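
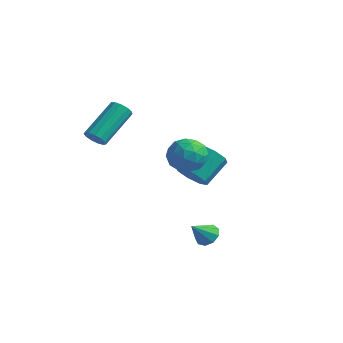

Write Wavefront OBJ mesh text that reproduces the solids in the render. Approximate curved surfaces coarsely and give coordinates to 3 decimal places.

v 1.413 0.09 -0.142
v 2.242 0.048 -0.152
v 2.316 1.247 0.811
v 1.487 1.29 0.822
v 2.012 0.427 -0.607
v 2.086 1.627 0.356
v 1.431 0.609 -0.789
v 1.505 1.809 0.174
v 0.84 0.487 -0.592
v 0.914 1.687 0.371
v 0.584 0.133 -0.131
v 0.658 1.332 0.832
v 0.814 -0.247 0.324
v 0.888 0.953 1.287
v 1.395 -0.429 0.506
v 1.469 0.771 1.469
v 1.986 -0.307 0.309
v 2.06 0.893 1.272
v -0.571 -3.646 2.729
v -0.073 -3.775 2.925
v -0.132 -2.142 4.147
v -0.629 -2.014 3.951
v -0.026 -3.59 2.68
v -0.084 -1.958 3.902
v -0.151 -3.423 2.452
v -0.21 -1.791 3.673
v -0.41 -3.327 2.311
v -0.469 -1.695 3.533
v -0.72 -3.332 2.303
v -0.779 -1.7 3.525
v -0.982 -3.437 2.43
v -1.041 -1.805 3.652
v -1.114 -3.608 2.652
v -1.173 -1.976 3.874
v -1.073 -3.792 2.899
v -1.132 -2.159 4.121
v -0.873 -3.929 3.092
v -0.932 -2.296 4.314
v -0.577 -3.976 3.169
v -0.635 -2.343 4.391
v -0.278 -3.919 3.107
v -0.337 -2.286 4.329
v 2.128 -0.743 1.291
v 2.792 -0.473 1.892
v 2.088 -2.107 1.948
v 2.752 -1.837 2.549
v 1.895 -1.466 2.601
v 1.919 -0.623 2.195
v 2.961 -1.957 1.645
v 2.985 -1.114 1.239
v 3.307 -1.223 2.111
v 2.648 -0.919 2.702
v 2.232 -1.661 1.138
v 1.573 -1.357 1.729
v 2.463 -0.488 1.534
v 2.417 -2.092 2.306
v 1.913 -1.874 2.337
v 2.303 -1.715 2.69
v 1.95 -0.577 1.712
v 2.34 -0.418 2.065
v 1.813 -1.001 2.482
v 2.54 -2.162 1.775
v 2.93 -2.003 2.128
v 2.577 -0.865 1.15
v 2.967 -0.706 1.503
v 3.067 -1.579 1.358
v 3.156 -0.77 2.016
v 3.133 -1.572 2.402
v 3.256 -1.643 1.871
v 3.27 -1.147 1.632
v 2.769 -0.592 2.363
v 2.746 -1.393 2.749
v 2.241 -1.175 2.78
v 2.256 -0.68 2.541
v 3.071 -1.033 2.492
v 2.134 -1.187 1.091
v 2.111 -1.988 1.477
v 2.624 -1.9 1.299
v 2.639 -1.405 1.06
v 1.747 -1.008 1.438
v 1.724 -1.81 1.824
v 1.61 -1.433 2.208
v 1.624 -0.937 1.969
v 1.809 -1.547 1.348
v 3.843 -1.582 -2.184
v 4.384 -1.8 -2.326
v 3.717 -2.418 -1.376
v 4.419 -1.518 -2.029
v 4.185 -1.267 -1.805
v 3.79 -1.162 -1.758
v 3.421 -1.254 -1.911
v 3.249 -1.5 -2.191
v 3.354 -1.783 -2.469
v 3.689 -1.973 -2.613
v 4.095 -1.979 -2.556
f 2 1 5
f 2 5 3
f 3 5 6
f 3 6 4
f 5 1 7
f 5 7 6
f 6 7 8
f 6 8 4
f 7 1 9
f 7 9 8
f 8 9 10
f 8 10 4
f 9 1 11
f 9 11 10
f 10 11 12
f 10 12 4
f 11 1 13
f 11 13 12
f 12 13 14
f 12 14 4
f 13 1 15
f 13 15 14
f 14 15 16
f 14 16 4
f 15 1 17
f 15 17 16
f 16 17 18
f 16 18 4
f 17 1 2
f 17 2 18
f 18 2 3
f 18 3 4
f 20 19 23
f 20 23 21
f 21 23 24
f 21 24 22
f 23 19 25
f 23 25 24
f 24 25 26
f 24 26 22
f 25 19 27
f 25 27 26
f 26 27 28
f 26 28 22
f 27 19 29
f 27 29 28
f 28 29 30
f 28 30 22
f 29 19 31
f 29 31 30
f 30 31 32
f 30 32 22
f 31 19 33
f 31 33 32
f 32 33 34
f 32 34 22
f 33 19 35
f 33 35 34
f 34 35 36
f 34 36 22
f 35 19 37
f 35 37 36
f 36 37 38
f 36 38 22
f 37 19 39
f 37 39 38
f 38 39 40
f 38 40 22
f 39 19 41
f 39 41 40
f 40 41 42
f 40 42 22
f 41 19 20
f 41 20 42
f 42 20 21
f 42 21 22
f 43 80 59
f 80 54 83
f 59 83 48
f 80 83 59
f 43 59 55
f 59 48 60
f 55 60 44
f 59 60 55
f 43 55 64
f 55 44 65
f 64 65 50
f 55 65 64
f 43 64 76
f 64 50 79
f 76 79 53
f 64 79 76
f 43 76 80
f 76 53 84
f 80 84 54
f 76 84 80
f 44 60 71
f 60 48 74
f 71 74 52
f 60 74 71
f 48 83 61
f 83 54 82
f 61 82 47
f 83 82 61
f 54 84 81
f 84 53 77
f 81 77 45
f 84 77 81
f 53 79 78
f 79 50 66
f 78 66 49
f 79 66 78
f 50 65 70
f 65 44 67
f 70 67 51
f 65 67 70
f 46 72 58
f 72 52 73
f 58 73 47
f 72 73 58
f 46 58 56
f 58 47 57
f 56 57 45
f 58 57 56
f 46 56 63
f 56 45 62
f 63 62 49
f 56 62 63
f 46 63 68
f 63 49 69
f 68 69 51
f 63 69 68
f 46 68 72
f 68 51 75
f 72 75 52
f 68 75 72
f 47 73 61
f 73 52 74
f 61 74 48
f 73 74 61
f 45 57 81
f 57 47 82
f 81 82 54
f 57 82 81
f 49 62 78
f 62 45 77
f 78 77 53
f 62 77 78
f 51 69 70
f 69 49 66
f 70 66 50
f 69 66 70
f 52 75 71
f 75 51 67
f 71 67 44
f 75 67 71
f 86 85 88
f 86 88 87
f 88 85 89
f 88 89 87
f 89 85 90
f 89 90 87
f 90 85 91
f 90 91 87
f 91 85 92
f 91 92 87
f 92 85 93
f 92 93 87
f 93 85 94
f 93 94 87
f 94 85 95
f 94 95 87
f 95 85 86
f 95 86 87



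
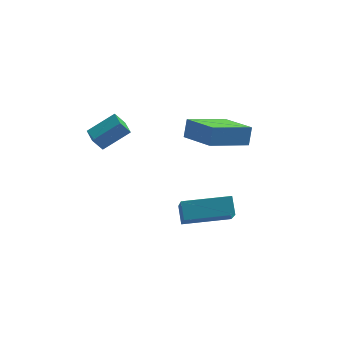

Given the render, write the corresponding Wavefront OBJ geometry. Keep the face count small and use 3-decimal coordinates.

v -3.6 3.304 1.975
v -2.363 3.544 2.789
v -3.745 4.142 1.948
v -2.508 4.381 2.762
v -3.152 3.359 1.278
v -1.915 3.598 2.092
v -3.297 4.196 1.251
v -2.06 4.436 2.065
v 0.221 2.551 2.396
v 0.412 2.964 3.207
v 2.015 3.313 1.587
v 2.206 3.725 2.398
v 1.094 1.075 2.942
v 1.285 1.487 3.753
v 2.888 1.836 2.133
v 3.079 2.249 2.944
v -0.501 -2.525 1.435
v -0.525 -1.845 2.039
v -0.412 -1.157 -0.103
v -0.436 -0.476 0.501
v 1.576 -2.544 1.539
v 1.552 -1.863 2.143
v 1.665 -1.175 0.001
v 1.641 -0.495 0.605
f 2 4 1
f 5 2 1
f 1 4 3
f 3 5 1
f 2 8 4
f 6 2 5
f 6 8 2
f 4 8 3
f 7 5 3
f 3 8 7
f 7 6 5
f 8 6 7
f 10 12 9
f 13 10 9
f 9 12 11
f 11 13 9
f 10 16 12
f 14 10 13
f 14 16 10
f 12 16 11
f 15 13 11
f 11 16 15
f 15 14 13
f 16 14 15
f 18 20 17
f 21 18 17
f 17 20 19
f 19 21 17
f 18 24 20
f 22 18 21
f 22 24 18
f 20 24 19
f 23 21 19
f 19 24 23
f 23 22 21
f 24 22 23



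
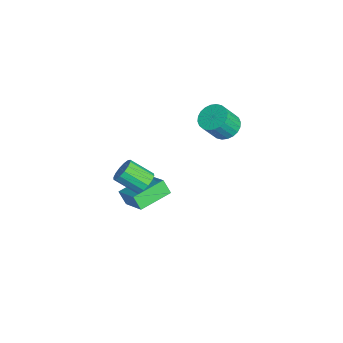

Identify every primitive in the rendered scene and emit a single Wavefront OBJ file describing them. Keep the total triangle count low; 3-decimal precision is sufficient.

v -0.285 1.84 1.807
v 0.467 2.096 1.717
v 0.838 1.396 2.823
v 0.085 1.14 2.913
v 0.348 2.32 1.898
v 0.719 1.621 3.004
v 0.132 2.471 2.066
v 0.503 1.772 3.172
v -0.147 2.526 2.194
v 0.224 1.827 3.3
v -0.447 2.476 2.264
v -0.077 1.777 3.37
v -0.723 2.33 2.263
v -0.352 1.631 3.369
v -0.932 2.109 2.194
v -0.561 1.409 3.3
v -1.042 1.847 2.065
v -0.672 1.147 3.171
v -1.038 1.584 1.897
v -0.667 0.884 3.003
v -0.919 1.359 1.716
v -0.548 0.66 2.822
v -0.703 1.208 1.548
v -0.332 0.509 2.654
v -0.424 1.153 1.42
v -0.053 0.454 2.526
v -0.123 1.203 1.35
v 0.247 0.504 2.456
v 0.152 1.349 1.351
v 0.523 0.65 2.457
v 0.361 1.571 1.42
v 0.732 0.871 2.526
v 0.472 1.833 1.549
v 0.842 1.133 2.655
v 2.094 -2.216 0.02
v 2.411 -1.94 0.543
v 2.022 -3.009 1.342
v 1.706 -3.284 0.82
v 2.088 -1.813 0.556
v 1.7 -2.882 1.355
v 1.767 -1.794 0.425
v 1.379 -2.862 1.225
v 1.534 -1.888 0.186
v 1.146 -2.956 0.986
v 1.451 -2.07 -0.097
v 1.062 -3.138 0.702
v 1.54 -2.291 -0.349
v 1.152 -3.359 0.45
v 1.778 -2.491 -0.502
v 1.389 -3.56 0.297
v 2.1 -2.618 -0.515
v 1.712 -3.687 0.284
v 2.421 -2.638 -0.385
v 2.033 -3.706 0.415
v 2.654 -2.544 -0.146
v 2.266 -3.612 0.654
v 2.738 -2.362 0.138
v 2.349 -3.43 0.937
v 2.648 -2.141 0.39
v 2.26 -3.209 1.189
v -1.481 -3.262 -3.908
v -0.048 -2.641 -3.032
v -2.359 -1.716 -3.567
v -0.926 -1.096 -2.691
v -1.174 -2.924 -4.649
v 0.259 -2.304 -3.773
v -2.052 -1.379 -4.308
v -0.619 -0.758 -3.432
f 2 1 5
f 2 5 3
f 3 5 6
f 3 6 4
f 5 1 7
f 5 7 6
f 6 7 8
f 6 8 4
f 7 1 9
f 7 9 8
f 8 9 10
f 8 10 4
f 9 1 11
f 9 11 10
f 10 11 12
f 10 12 4
f 11 1 13
f 11 13 12
f 12 13 14
f 12 14 4
f 13 1 15
f 13 15 14
f 14 15 16
f 14 16 4
f 15 1 17
f 15 17 16
f 16 17 18
f 16 18 4
f 17 1 19
f 17 19 18
f 18 19 20
f 18 20 4
f 19 1 21
f 19 21 20
f 20 21 22
f 20 22 4
f 21 1 23
f 21 23 22
f 22 23 24
f 22 24 4
f 23 1 25
f 23 25 24
f 24 25 26
f 24 26 4
f 25 1 27
f 25 27 26
f 26 27 28
f 26 28 4
f 27 1 29
f 27 29 28
f 28 29 30
f 28 30 4
f 29 1 31
f 29 31 30
f 30 31 32
f 30 32 4
f 31 1 33
f 31 33 32
f 32 33 34
f 32 34 4
f 33 1 2
f 33 2 34
f 34 2 3
f 34 3 4
f 36 35 39
f 36 39 37
f 37 39 40
f 37 40 38
f 39 35 41
f 39 41 40
f 40 41 42
f 40 42 38
f 41 35 43
f 41 43 42
f 42 43 44
f 42 44 38
f 43 35 45
f 43 45 44
f 44 45 46
f 44 46 38
f 45 35 47
f 45 47 46
f 46 47 48
f 46 48 38
f 47 35 49
f 47 49 48
f 48 49 50
f 48 50 38
f 49 35 51
f 49 51 50
f 50 51 52
f 50 52 38
f 51 35 53
f 51 53 52
f 52 53 54
f 52 54 38
f 53 35 55
f 53 55 54
f 54 55 56
f 54 56 38
f 55 35 57
f 55 57 56
f 56 57 58
f 56 58 38
f 57 35 59
f 57 59 58
f 58 59 60
f 58 60 38
f 59 35 36
f 59 36 60
f 60 36 37
f 60 37 38
f 62 64 61
f 65 62 61
f 61 64 63
f 63 65 61
f 62 68 64
f 66 62 65
f 66 68 62
f 64 68 63
f 67 65 63
f 63 68 67
f 67 66 65
f 68 66 67



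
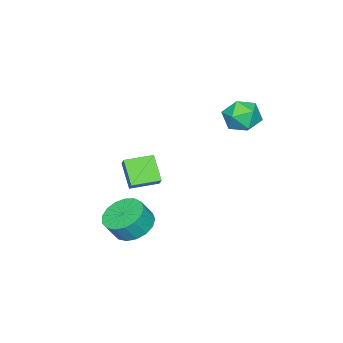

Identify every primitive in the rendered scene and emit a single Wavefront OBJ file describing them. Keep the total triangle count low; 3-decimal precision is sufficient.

v 0.501 -2.281 -1.738
v 0.908 -1.886 -1.174
v 1.159 -1.419 -2.818
v 1.566 -1.025 -2.254
v 1.574 -3.235 -1.846
v 1.981 -2.841 -1.282
v 2.232 -2.374 -2.926
v 2.639 -1.979 -2.362
v 3.321 -1.373 -4.447
v 3.94 -2.076 -4.985
v 4.458 -2.35 -4.03
v 3.839 -1.647 -3.493
v 4.209 -1.635 -5.004
v 4.726 -1.909 -4.049
v 4.274 -1.134 -4.895
v 4.792 -1.408 -3.941
v 4.122 -0.687 -4.684
v 4.639 -0.962 -3.729
v 3.785 -0.398 -4.419
v 4.303 -0.672 -3.464
v 3.343 -0.332 -4.16
v 3.86 -0.606 -3.205
v 2.895 -0.504 -3.967
v 3.413 -0.779 -3.012
v 2.545 -0.876 -3.884
v 3.063 -1.15 -2.929
v 2.373 -1.361 -3.93
v 2.891 -1.635 -2.975
v 2.418 -1.849 -4.095
v 2.936 -2.123 -3.14
v 2.67 -2.228 -4.34
v 3.188 -2.502 -3.386
v 3.071 -2.411 -4.61
v 3.589 -2.685 -3.655
v 3.53 -2.356 -4.843
v 4.047 -2.63 -3.888
v -2.407 1.962 0.795
v -1.787 1.814 1.605
v -2.213 0.366 0.355
v -1.593 0.218 1.165
v -2.599 0.388 1.31
v -2.719 1.375 1.582
v -1.281 0.805 0.378
v -1.401 1.792 0.65
v -1.091 1.099 1.347
v -1.906 0.841 1.923
v -2.094 1.339 0.037
v -2.909 1.081 0.613
f 2 4 1
f 5 2 1
f 1 4 3
f 3 5 1
f 2 8 4
f 6 2 5
f 6 8 2
f 4 8 3
f 7 5 3
f 3 8 7
f 7 6 5
f 8 6 7
f 10 9 13
f 10 13 11
f 11 13 14
f 11 14 12
f 13 9 15
f 13 15 14
f 14 15 16
f 14 16 12
f 15 9 17
f 15 17 16
f 16 17 18
f 16 18 12
f 17 9 19
f 17 19 18
f 18 19 20
f 18 20 12
f 19 9 21
f 19 21 20
f 20 21 22
f 20 22 12
f 21 9 23
f 21 23 22
f 22 23 24
f 22 24 12
f 23 9 25
f 23 25 24
f 24 25 26
f 24 26 12
f 25 9 27
f 25 27 26
f 26 27 28
f 26 28 12
f 27 9 29
f 27 29 28
f 28 29 30
f 28 30 12
f 29 9 31
f 29 31 30
f 30 31 32
f 30 32 12
f 31 9 33
f 31 33 32
f 32 33 34
f 32 34 12
f 33 9 35
f 33 35 34
f 34 35 36
f 34 36 12
f 35 9 10
f 35 10 36
f 36 10 11
f 36 11 12
f 37 48 42
f 37 42 38
f 37 38 44
f 37 44 47
f 37 47 48
f 38 42 46
f 42 48 41
f 48 47 39
f 47 44 43
f 44 38 45
f 40 46 41
f 40 41 39
f 40 39 43
f 40 43 45
f 40 45 46
f 41 46 42
f 39 41 48
f 43 39 47
f 45 43 44
f 46 45 38



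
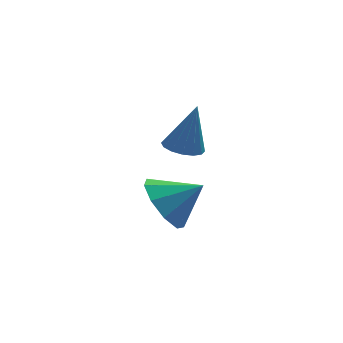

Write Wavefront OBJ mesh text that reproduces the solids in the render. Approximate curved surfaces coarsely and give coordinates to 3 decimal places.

v -3.997 0.553 -2.102
v -3.401 0.921 -2.898
v -2.863 0.367 -1.338
v -3.603 1.467 -2.465
v -3.989 1.586 -1.863
v -4.379 1.221 -1.373
v -4.59 0.544 -1.223
v -4.524 -0.129 -1.485
v -4.212 -0.483 -2.035
v -3.799 -0.352 -2.617
v -3.479 0.202 -2.957
v -2.712 3.878 -1.709
v -2.23 3.383 -1.82
v -2.248 3.942 0.029
v -2.057 3.697 -1.877
v -2.061 4.059 -1.89
v -2.238 4.373 -1.854
v -2.543 4.554 -1.779
v -2.893 4.554 -1.685
v -3.195 4.373 -1.598
v -3.367 4.059 -1.541
v -3.364 3.697 -1.528
v -3.186 3.384 -1.564
v -2.881 3.203 -1.639
v -2.531 3.202 -1.733
f 2 1 4
f 2 4 3
f 4 1 5
f 4 5 3
f 5 1 6
f 5 6 3
f 6 1 7
f 6 7 3
f 7 1 8
f 7 8 3
f 8 1 9
f 8 9 3
f 9 1 10
f 9 10 3
f 10 1 11
f 10 11 3
f 11 1 2
f 11 2 3
f 13 12 15
f 13 15 14
f 15 12 16
f 15 16 14
f 16 12 17
f 16 17 14
f 17 12 18
f 17 18 14
f 18 12 19
f 18 19 14
f 19 12 20
f 19 20 14
f 20 12 21
f 20 21 14
f 21 12 22
f 21 22 14
f 22 12 23
f 22 23 14
f 23 12 24
f 23 24 14
f 24 12 25
f 24 25 14
f 25 12 13
f 25 13 14



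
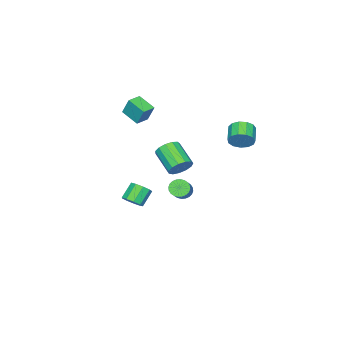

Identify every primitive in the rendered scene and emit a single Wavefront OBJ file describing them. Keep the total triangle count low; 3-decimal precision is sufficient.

v 3.113 0.902 -1.487
v 3.542 0.64 -1.815
v 4.776 1.316 -0.741
v 4.347 1.578 -0.413
v 3.522 0.847 -1.922
v 4.756 1.523 -0.849
v 3.44 1.062 -1.964
v 4.674 1.738 -0.89
v 3.308 1.253 -1.932
v 4.543 1.929 -0.859
v 3.147 1.391 -1.833
v 4.381 2.067 -0.76
v 2.98 1.454 -1.682
v 4.214 2.13 -0.608
v 2.834 1.433 -1.5
v 4.068 2.109 -0.427
v 2.73 1.331 -1.317
v 3.964 2.007 -0.243
v 2.684 1.164 -1.159
v 3.918 1.84 -0.085
v 2.704 0.957 -1.051
v 3.938 1.633 0.022
v 2.786 0.742 -1.01
v 4.02 1.418 0.064
v 2.917 0.551 -1.041
v 4.152 1.227 0.032
v 3.079 0.413 -1.14
v 4.313 1.089 -0.067
v 3.246 0.35 -1.292
v 4.48 1.026 -0.218
v 3.392 0.371 -1.473
v 4.626 1.047 -0.4
v 3.496 0.473 -1.657
v 4.73 1.149 -0.583
v 0.596 -4.428 2.217
v 0.613 -3.935 3.344
v 0.732 -3.272 1.709
v 0.749 -2.779 2.836
v 1.491 -4.521 2.244
v 1.508 -4.028 3.371
v 1.627 -3.365 1.736
v 1.644 -2.872 2.863
v 2.212 4.173 3.22
v 2.675 3.823 3.711
v 1.83 3.297 4.131
v 1.368 3.647 3.64
v 2.545 4.184 3.903
v 1.701 3.657 4.323
v 2.31 4.541 3.878
v 1.466 4.015 4.298
v 2.044 4.781 3.644
v 1.2 4.255 4.064
v 1.832 4.828 3.275
v 0.987 4.302 3.695
v 1.74 4.668 2.889
v 0.895 4.142 3.309
v 1.798 4.35 2.608
v 0.953 3.824 3.028
v 1.988 3.976 2.521
v 1.143 3.45 2.941
v 2.249 3.665 2.656
v 1.404 3.139 3.076
v 2.498 3.515 2.97
v 1.654 2.989 3.39
v 2.657 3.574 3.364
v 1.812 3.048 3.784
v 2.125 0.071 -0.465
v 2.819 -0.014 -0.12
v 2.23 -1.376 0.73
v 1.535 -1.291 0.385
v 2.583 0.25 0.14
v 1.994 -1.111 0.99
v 2.202 0.458 0.208
v 1.613 -0.904 1.058
v 1.796 0.542 0.062
v 1.207 -0.819 0.912
v 1.494 0.477 -0.251
v 0.905 -0.884 0.599
v 1.393 0.283 -0.632
v 0.804 -1.078 0.218
v 1.524 0.022 -0.96
v 0.934 -1.34 -0.11
v 1.845 -0.224 -1.131
v 1.256 -1.586 -0.281
v 2.256 -0.377 -1.091
v 1.666 -1.738 -0.24
v 2.624 -0.387 -0.852
v 2.035 -1.748 -0.001
v 2.834 -0.252 -0.49
v 2.245 -1.613 0.361
v 2.888 -2.813 -4.003
v 3.366 -2.839 -3.507
v 2.511 -2.814 -2.68
v 2.032 -2.787 -3.177
v 3.273 -2.39 -3.617
v 2.417 -2.364 -2.791
v 3 -2.139 -3.908
v 2.144 -2.113 -3.082
v 2.674 -2.203 -4.244
v 1.818 -2.177 -3.418
v 2.448 -2.552 -4.467
v 1.592 -2.527 -3.64
v 2.428 -3.024 -4.473
v 1.572 -2.998 -3.646
v 2.624 -3.397 -4.259
v 1.768 -3.371 -3.432
v 2.942 -3.496 -3.925
v 2.087 -3.471 -3.099
v 3.236 -3.276 -3.628
v 2.38 -3.25 -2.802
f 2 1 5
f 2 5 3
f 3 5 6
f 3 6 4
f 5 1 7
f 5 7 6
f 6 7 8
f 6 8 4
f 7 1 9
f 7 9 8
f 8 9 10
f 8 10 4
f 9 1 11
f 9 11 10
f 10 11 12
f 10 12 4
f 11 1 13
f 11 13 12
f 12 13 14
f 12 14 4
f 13 1 15
f 13 15 14
f 14 15 16
f 14 16 4
f 15 1 17
f 15 17 16
f 16 17 18
f 16 18 4
f 17 1 19
f 17 19 18
f 18 19 20
f 18 20 4
f 19 1 21
f 19 21 20
f 20 21 22
f 20 22 4
f 21 1 23
f 21 23 22
f 22 23 24
f 22 24 4
f 23 1 25
f 23 25 24
f 24 25 26
f 24 26 4
f 25 1 27
f 25 27 26
f 26 27 28
f 26 28 4
f 27 1 29
f 27 29 28
f 28 29 30
f 28 30 4
f 29 1 31
f 29 31 30
f 30 31 32
f 30 32 4
f 31 1 33
f 31 33 32
f 32 33 34
f 32 34 4
f 33 1 2
f 33 2 34
f 34 2 3
f 34 3 4
f 36 38 35
f 39 36 35
f 35 38 37
f 37 39 35
f 36 42 38
f 40 36 39
f 40 42 36
f 38 42 37
f 41 39 37
f 37 42 41
f 41 40 39
f 42 40 41
f 44 43 47
f 44 47 45
f 45 47 48
f 45 48 46
f 47 43 49
f 47 49 48
f 48 49 50
f 48 50 46
f 49 43 51
f 49 51 50
f 50 51 52
f 50 52 46
f 51 43 53
f 51 53 52
f 52 53 54
f 52 54 46
f 53 43 55
f 53 55 54
f 54 55 56
f 54 56 46
f 55 43 57
f 55 57 56
f 56 57 58
f 56 58 46
f 57 43 59
f 57 59 58
f 58 59 60
f 58 60 46
f 59 43 61
f 59 61 60
f 60 61 62
f 60 62 46
f 61 43 63
f 61 63 62
f 62 63 64
f 62 64 46
f 63 43 65
f 63 65 64
f 64 65 66
f 64 66 46
f 65 43 44
f 65 44 66
f 66 44 45
f 66 45 46
f 68 67 71
f 68 71 69
f 69 71 72
f 69 72 70
f 71 67 73
f 71 73 72
f 72 73 74
f 72 74 70
f 73 67 75
f 73 75 74
f 74 75 76
f 74 76 70
f 75 67 77
f 75 77 76
f 76 77 78
f 76 78 70
f 77 67 79
f 77 79 78
f 78 79 80
f 78 80 70
f 79 67 81
f 79 81 80
f 80 81 82
f 80 82 70
f 81 67 83
f 81 83 82
f 82 83 84
f 82 84 70
f 83 67 85
f 83 85 84
f 84 85 86
f 84 86 70
f 85 67 87
f 85 87 86
f 86 87 88
f 86 88 70
f 87 67 89
f 87 89 88
f 88 89 90
f 88 90 70
f 89 67 68
f 89 68 90
f 90 68 69
f 90 69 70
f 92 91 95
f 92 95 93
f 93 95 96
f 93 96 94
f 95 91 97
f 95 97 96
f 96 97 98
f 96 98 94
f 97 91 99
f 97 99 98
f 98 99 100
f 98 100 94
f 99 91 101
f 99 101 100
f 100 101 102
f 100 102 94
f 101 91 103
f 101 103 102
f 102 103 104
f 102 104 94
f 103 91 105
f 103 105 104
f 104 105 106
f 104 106 94
f 105 91 107
f 105 107 106
f 106 107 108
f 106 108 94
f 107 91 109
f 107 109 108
f 108 109 110
f 108 110 94
f 109 91 92
f 109 92 110
f 110 92 93
f 110 93 94



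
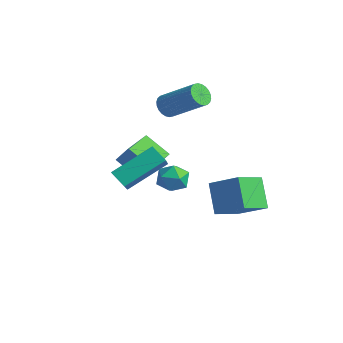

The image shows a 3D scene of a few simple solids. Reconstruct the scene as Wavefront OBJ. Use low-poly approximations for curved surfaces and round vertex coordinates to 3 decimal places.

v -3.704 1.317 0.83
v -3.324 0.918 0.524
v -1.716 1.485 1.784
v -2.096 1.883 2.09
v -3.293 1.124 0.393
v -1.685 1.69 1.653
v -3.325 1.359 0.328
v -1.718 1.925 1.588
v -3.415 1.587 0.34
v -1.807 2.154 1.6
v -3.549 1.775 0.426
v -1.941 2.341 1.686
v -3.706 1.892 0.574
v -2.098 2.459 1.834
v -3.863 1.922 0.761
v -2.255 2.489 2.021
v -3.996 1.86 0.958
v -2.388 2.427 2.218
v -4.084 1.715 1.136
v -2.476 2.282 2.396
v -4.115 1.51 1.267
v -2.507 2.076 2.527
v -4.082 1.275 1.332
v -2.475 1.841 2.592
v -3.993 1.046 1.32
v -2.385 1.613 2.58
v -3.859 0.859 1.234
v -2.251 1.425 2.494
v -3.702 0.741 1.086
v -2.094 1.308 2.346
v -3.545 0.711 0.899
v -1.937 1.278 2.159
v -3.412 0.773 0.702
v -1.804 1.34 1.962
v 0.116 1.738 -2.507
v 0.153 0.287 -1.81
v 1.439 2.186 -1.648
v 1.476 0.735 -0.95
v 1.084 1.185 -3.71
v 1.121 -0.266 -3.012
v 2.407 1.633 -2.85
v 2.444 0.182 -2.153
v -2.615 -1.26 -2.22
v -3.738 -1.62 -1.393
v -2.975 0.079 -2.127
v -4.098 -0.281 -1.3
v -1.902 -1.139 -1.2
v -3.025 -1.499 -0.373
v -2.262 0.2 -1.107
v -3.385 -0.16 -0.28
v -1.005 -3.29 -1.132
v -1.74 -3.381 -0.603
v -0.466 -1.497 -0.073
v -1.201 -1.589 0.456
v -0.119 -4.191 -0.056
v -0.854 -4.283 0.473
v 0.42 -2.399 1.003
v -0.315 -2.49 1.532
v 2.74 -3.226 1.822
v 2.988 -3.59 1.207
v 1.752 -3.95 1.853
v 2 -4.314 1.238
v 2.367 -4.39 1.896
v 2.977 -3.943 1.877
v 1.763 -3.597 1.183
v 2.373 -3.15 1.164
v 2.384 -3.82 0.812
v 2.757 -4.31 1.252
v 1.983 -3.23 1.808
v 2.356 -3.72 2.248
f 2 1 5
f 2 5 3
f 3 5 6
f 3 6 4
f 5 1 7
f 5 7 6
f 6 7 8
f 6 8 4
f 7 1 9
f 7 9 8
f 8 9 10
f 8 10 4
f 9 1 11
f 9 11 10
f 10 11 12
f 10 12 4
f 11 1 13
f 11 13 12
f 12 13 14
f 12 14 4
f 13 1 15
f 13 15 14
f 14 15 16
f 14 16 4
f 15 1 17
f 15 17 16
f 16 17 18
f 16 18 4
f 17 1 19
f 17 19 18
f 18 19 20
f 18 20 4
f 19 1 21
f 19 21 20
f 20 21 22
f 20 22 4
f 21 1 23
f 21 23 22
f 22 23 24
f 22 24 4
f 23 1 25
f 23 25 24
f 24 25 26
f 24 26 4
f 25 1 27
f 25 27 26
f 26 27 28
f 26 28 4
f 27 1 29
f 27 29 28
f 28 29 30
f 28 30 4
f 29 1 31
f 29 31 30
f 30 31 32
f 30 32 4
f 31 1 33
f 31 33 32
f 32 33 34
f 32 34 4
f 33 1 2
f 33 2 34
f 34 2 3
f 34 3 4
f 36 38 35
f 39 36 35
f 35 38 37
f 37 39 35
f 36 42 38
f 40 36 39
f 40 42 36
f 38 42 37
f 41 39 37
f 37 42 41
f 41 40 39
f 42 40 41
f 44 46 43
f 47 44 43
f 43 46 45
f 45 47 43
f 44 50 46
f 48 44 47
f 48 50 44
f 46 50 45
f 49 47 45
f 45 50 49
f 49 48 47
f 50 48 49
f 52 54 51
f 55 52 51
f 51 54 53
f 53 55 51
f 52 58 54
f 56 52 55
f 56 58 52
f 54 58 53
f 57 55 53
f 53 58 57
f 57 56 55
f 58 56 57
f 59 70 64
f 59 64 60
f 59 60 66
f 59 66 69
f 59 69 70
f 60 64 68
f 64 70 63
f 70 69 61
f 69 66 65
f 66 60 67
f 62 68 63
f 62 63 61
f 62 61 65
f 62 65 67
f 62 67 68
f 63 68 64
f 61 63 70
f 65 61 69
f 67 65 66
f 68 67 60



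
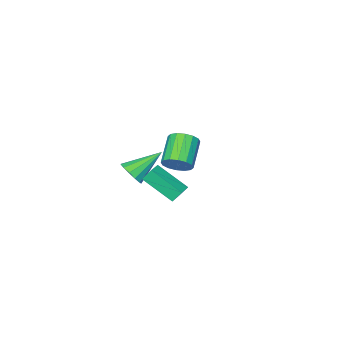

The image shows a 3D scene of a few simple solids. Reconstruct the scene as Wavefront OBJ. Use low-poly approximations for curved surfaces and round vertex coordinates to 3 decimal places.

v 0.65 -2.104 -0.875
v 1.138 -2.099 -0.167
v -1.11 -1.616 0.335
v 1.144 -1.646 -0.34
v 0.993 -1.339 -0.684
v 0.733 -1.275 -1.088
v 0.447 -1.474 -1.424
v 0.225 -1.873 -1.586
v 0.137 -2.346 -1.522
v 0.213 -2.741 -1.253
v 0.427 -2.935 -0.863
v 0.711 -2.865 -0.478
v 0.977 -2.553 -0.218
v -2.413 -1.891 -1.467
v -2.138 -1.472 -0.708
v -3.471 -2.469 0.326
v -3.747 -2.889 -0.433
v -2.478 -1.198 -0.882
v -3.812 -2.195 0.152
v -2.802 -1.109 -1.213
v -4.135 -2.106 -0.179
v -3.021 -1.23 -1.612
v -4.354 -2.227 -0.578
v -3.077 -1.528 -1.972
v -4.41 -2.525 -0.938
v -2.956 -1.923 -2.197
v -4.289 -2.92 -1.163
v -2.689 -2.311 -2.226
v -4.022 -3.308 -1.192
v -2.348 -2.585 -2.052
v -3.682 -3.582 -1.018
v -2.025 -2.674 -1.721
v -3.358 -3.671 -0.687
v -1.806 -2.553 -1.322
v -3.139 -3.55 -0.288
v -1.75 -2.255 -0.962
v -3.083 -3.252 0.072
v -1.871 -1.86 -0.737
v -3.204 -2.857 0.297
v 2.769 4.387 1.975
v 3.395 2.785 3.054
v 2.438 4.725 2.669
v 3.064 3.123 3.748
v 3.496 4.777 2.132
v 4.122 3.175 3.211
v 3.165 5.115 2.826
v 3.791 3.513 3.905
f 2 1 4
f 2 4 3
f 4 1 5
f 4 5 3
f 5 1 6
f 5 6 3
f 6 1 7
f 6 7 3
f 7 1 8
f 7 8 3
f 8 1 9
f 8 9 3
f 9 1 10
f 9 10 3
f 10 1 11
f 10 11 3
f 11 1 12
f 11 12 3
f 12 1 13
f 12 13 3
f 13 1 2
f 13 2 3
f 15 14 18
f 15 18 16
f 16 18 19
f 16 19 17
f 18 14 20
f 18 20 19
f 19 20 21
f 19 21 17
f 20 14 22
f 20 22 21
f 21 22 23
f 21 23 17
f 22 14 24
f 22 24 23
f 23 24 25
f 23 25 17
f 24 14 26
f 24 26 25
f 25 26 27
f 25 27 17
f 26 14 28
f 26 28 27
f 27 28 29
f 27 29 17
f 28 14 30
f 28 30 29
f 29 30 31
f 29 31 17
f 30 14 32
f 30 32 31
f 31 32 33
f 31 33 17
f 32 14 34
f 32 34 33
f 33 34 35
f 33 35 17
f 34 14 36
f 34 36 35
f 35 36 37
f 35 37 17
f 36 14 38
f 36 38 37
f 37 38 39
f 37 39 17
f 38 14 15
f 38 15 39
f 39 15 16
f 39 16 17
f 41 43 40
f 44 41 40
f 40 43 42
f 42 44 40
f 41 47 43
f 45 41 44
f 45 47 41
f 43 47 42
f 46 44 42
f 42 47 46
f 46 45 44
f 47 45 46



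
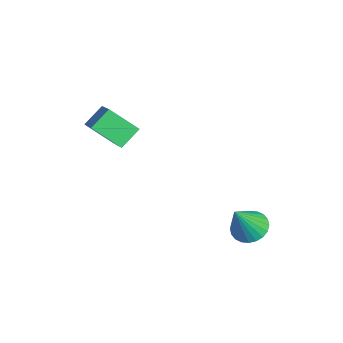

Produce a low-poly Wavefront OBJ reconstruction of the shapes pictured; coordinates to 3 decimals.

v -2.866 -0.963 -1.242
v -3.393 -2.093 -0.288
v -1.372 -0.877 -0.315
v -1.9 -2.007 0.639
v -2.4 -1.753 -1.919
v -2.928 -2.883 -0.965
v -0.907 -1.667 -0.992
v -1.434 -2.797 -0.038
v 1.409 3.069 -4.706
v 2.13 2.896 -5.056
v 1.991 2.311 -3.134
v 2.187 3.187 -4.937
v 2.126 3.46 -4.782
v 1.956 3.674 -4.616
v 1.702 3.796 -4.464
v 1.404 3.807 -4.348
v 1.106 3.706 -4.287
v 0.855 3.507 -4.29
v 0.688 3.243 -4.356
v 0.631 2.951 -4.476
v 0.693 2.678 -4.63
v 0.863 2.464 -4.796
v 1.117 2.342 -4.949
v 1.415 2.331 -5.064
v 1.713 2.433 -5.125
v 1.964 2.631 -5.122
f 2 4 1
f 5 2 1
f 1 4 3
f 3 5 1
f 2 8 4
f 6 2 5
f 6 8 2
f 4 8 3
f 7 5 3
f 3 8 7
f 7 6 5
f 8 6 7
f 10 9 12
f 10 12 11
f 12 9 13
f 12 13 11
f 13 9 14
f 13 14 11
f 14 9 15
f 14 15 11
f 15 9 16
f 15 16 11
f 16 9 17
f 16 17 11
f 17 9 18
f 17 18 11
f 18 9 19
f 18 19 11
f 19 9 20
f 19 20 11
f 20 9 21
f 20 21 11
f 21 9 22
f 21 22 11
f 22 9 23
f 22 23 11
f 23 9 24
f 23 24 11
f 24 9 25
f 24 25 11
f 25 9 26
f 25 26 11
f 26 9 10
f 26 10 11



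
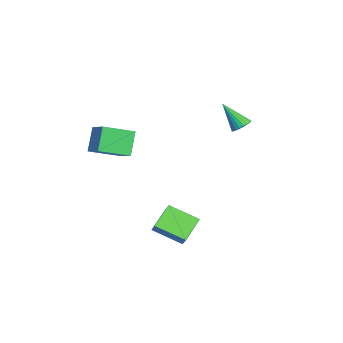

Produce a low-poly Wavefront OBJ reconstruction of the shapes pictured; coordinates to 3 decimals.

v -1.365 3.978 1.62
v -0.881 4.272 2.049
v -2.135 2.942 3.2
v -1.104 4.464 2.066
v -1.372 4.573 2.007
v -1.639 4.579 1.88
v -1.858 4.481 1.709
v -1.992 4.295 1.522
v -2.018 4.055 1.352
v -1.931 3.802 1.229
v -1.745 3.579 1.173
v -1.495 3.425 1.194
v -1.221 3.366 1.289
v -0.973 3.413 1.441
v -0.792 3.558 1.625
v -0.71 3.776 1.807
v -0.742 4.028 1.957
v 4.013 -2.27 -3.402
v 2.701 -1.245 -2.595
v 4.791 -0.587 -4.275
v 3.48 0.439 -3.468
v 4.5 -2.159 -2.752
v 3.189 -1.133 -1.945
v 5.279 -0.475 -3.625
v 3.967 0.55 -2.818
v -4.63 -2.654 -0.192
v -4.396 -4.658 0.551
v -3.216 -2.185 0.626
v -2.982 -4.188 1.37
v -3.618 -3.092 -1.69
v -3.384 -5.095 -0.946
v -2.204 -2.622 -0.871
v -1.97 -4.626 -0.128
f 2 1 4
f 2 4 3
f 4 1 5
f 4 5 3
f 5 1 6
f 5 6 3
f 6 1 7
f 6 7 3
f 7 1 8
f 7 8 3
f 8 1 9
f 8 9 3
f 9 1 10
f 9 10 3
f 10 1 11
f 10 11 3
f 11 1 12
f 11 12 3
f 12 1 13
f 12 13 3
f 13 1 14
f 13 14 3
f 14 1 15
f 14 15 3
f 15 1 16
f 15 16 3
f 16 1 17
f 16 17 3
f 17 1 2
f 17 2 3
f 19 21 18
f 22 19 18
f 18 21 20
f 20 22 18
f 19 25 21
f 23 19 22
f 23 25 19
f 21 25 20
f 24 22 20
f 20 25 24
f 24 23 22
f 25 23 24
f 27 29 26
f 30 27 26
f 26 29 28
f 28 30 26
f 27 33 29
f 31 27 30
f 31 33 27
f 29 33 28
f 32 30 28
f 28 33 32
f 32 31 30
f 33 31 32



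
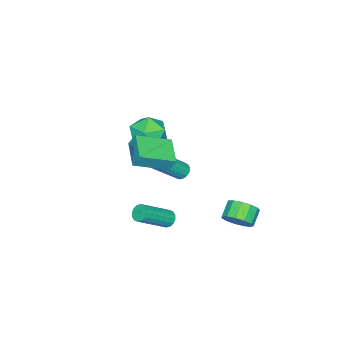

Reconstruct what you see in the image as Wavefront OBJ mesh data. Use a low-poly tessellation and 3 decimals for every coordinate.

v -3.753 -1.366 -3.366
v -3.379 -1.032 -3.537
v -2.054 -1.759 -2.065
v -2.427 -2.094 -1.894
v -3.503 -0.899 -3.36
v -2.177 -1.626 -1.888
v -3.684 -0.873 -3.184
v -2.358 -1.601 -1.712
v -3.881 -0.96 -3.05
v -2.555 -1.688 -1.578
v -4.048 -1.141 -2.988
v -2.723 -1.868 -1.516
v -4.148 -1.372 -3.013
v -2.823 -2.1 -1.541
v -4.157 -1.603 -3.119
v -2.832 -2.33 -1.647
v -4.074 -1.779 -3.281
v -2.749 -2.507 -1.809
v -3.917 -1.861 -3.463
v -2.592 -2.588 -1.991
v -3.722 -1.829 -3.622
v -2.397 -2.557 -2.15
v -3.535 -1.692 -3.723
v -2.209 -2.419 -2.251
v -3.397 -1.479 -3.742
v -2.072 -2.207 -2.27
v -3.341 -1.241 -3.675
v -2.015 -1.969 -2.203
v 0.986 0.879 -2.66
v 1.268 0.763 -3.069
v 2.696 0.066 -1.889
v 2.414 0.181 -1.48
v 1.336 1.01 -3.006
v 2.765 0.313 -1.826
v 1.311 1.222 -2.851
v 2.739 0.525 -1.67
v 1.198 1.342 -2.644
v 2.627 0.645 -1.464
v 1.029 1.337 -2.442
v 2.458 0.64 -1.261
v 0.848 1.21 -2.298
v 2.277 0.513 -1.117
v 0.704 0.994 -2.251
v 2.132 0.297 -1.071
v 0.635 0.747 -2.314
v 2.064 0.05 -1.134
v 0.661 0.535 -2.47
v 2.089 -0.162 -1.289
v 0.773 0.415 -2.676
v 2.202 -0.282 -1.496
v 0.942 0.42 -2.879
v 2.371 -0.277 -1.698
v 1.123 0.547 -3.023
v 2.552 -0.15 -1.842
v 1.34 0.935 2.983
v 1.282 1.299 3.704
v 2.444 1.913 2.578
v 2.386 2.277 3.299
v 2.634 -0.237 3.681
v 2.576 0.127 4.402
v 3.738 0.741 3.276
v 3.68 1.105 3.997
v -0.753 3.773 -2.771
v -0.277 3.472 -2.162
v -1.091 3.326 -1.599
v -1.567 3.627 -2.209
v -0.31 3.933 -2.088
v -1.123 3.786 -1.526
v -0.483 4.343 -2.232
v -1.296 4.196 -1.669
v -0.742 4.572 -2.547
v -1.555 4.426 -1.984
v -1.004 4.548 -2.933
v -1.818 4.401 -2.37
v -1.187 4.277 -3.268
v -2.001 4.131 -2.705
v -1.232 3.847 -3.445
v -2.046 3.7 -2.882
v -1.125 3.393 -3.408
v -1.939 3.247 -2.846
v -0.9 3.06 -3.17
v -1.714 2.913 -2.607
v -0.628 2.953 -2.804
v -1.442 2.807 -2.242
v -0.396 3.107 -2.429
v -1.21 2.96 -1.866
v -3.379 -2.276 0.451
v -2.516 -1.58 0.642
v -2.264 -3.42 -0.422
v -1.401 -2.724 -0.231
v -1.872 -3.282 0.624
v -2.561 -2.576 1.163
v -2.219 -2.424 -0.943
v -2.908 -1.718 -0.404
v -1.799 -1.671 -0.22
v -1.585 -2.202 0.748
v -3.195 -2.798 -0.528
v -2.981 -3.329 0.44
f 2 1 5
f 2 5 3
f 3 5 6
f 3 6 4
f 5 1 7
f 5 7 6
f 6 7 8
f 6 8 4
f 7 1 9
f 7 9 8
f 8 9 10
f 8 10 4
f 9 1 11
f 9 11 10
f 10 11 12
f 10 12 4
f 11 1 13
f 11 13 12
f 12 13 14
f 12 14 4
f 13 1 15
f 13 15 14
f 14 15 16
f 14 16 4
f 15 1 17
f 15 17 16
f 16 17 18
f 16 18 4
f 17 1 19
f 17 19 18
f 18 19 20
f 18 20 4
f 19 1 21
f 19 21 20
f 20 21 22
f 20 22 4
f 21 1 23
f 21 23 22
f 22 23 24
f 22 24 4
f 23 1 25
f 23 25 24
f 24 25 26
f 24 26 4
f 25 1 27
f 25 27 26
f 26 27 28
f 26 28 4
f 27 1 2
f 27 2 28
f 28 2 3
f 28 3 4
f 30 29 33
f 30 33 31
f 31 33 34
f 31 34 32
f 33 29 35
f 33 35 34
f 34 35 36
f 34 36 32
f 35 29 37
f 35 37 36
f 36 37 38
f 36 38 32
f 37 29 39
f 37 39 38
f 38 39 40
f 38 40 32
f 39 29 41
f 39 41 40
f 40 41 42
f 40 42 32
f 41 29 43
f 41 43 42
f 42 43 44
f 42 44 32
f 43 29 45
f 43 45 44
f 44 45 46
f 44 46 32
f 45 29 47
f 45 47 46
f 46 47 48
f 46 48 32
f 47 29 49
f 47 49 48
f 48 49 50
f 48 50 32
f 49 29 51
f 49 51 50
f 50 51 52
f 50 52 32
f 51 29 53
f 51 53 52
f 52 53 54
f 52 54 32
f 53 29 30
f 53 30 54
f 54 30 31
f 54 31 32
f 56 58 55
f 59 56 55
f 55 58 57
f 57 59 55
f 56 62 58
f 60 56 59
f 60 62 56
f 58 62 57
f 61 59 57
f 57 62 61
f 61 60 59
f 62 60 61
f 64 63 67
f 64 67 65
f 65 67 68
f 65 68 66
f 67 63 69
f 67 69 68
f 68 69 70
f 68 70 66
f 69 63 71
f 69 71 70
f 70 71 72
f 70 72 66
f 71 63 73
f 71 73 72
f 72 73 74
f 72 74 66
f 73 63 75
f 73 75 74
f 74 75 76
f 74 76 66
f 75 63 77
f 75 77 76
f 76 77 78
f 76 78 66
f 77 63 79
f 77 79 78
f 78 79 80
f 78 80 66
f 79 63 81
f 79 81 80
f 80 81 82
f 80 82 66
f 81 63 83
f 81 83 82
f 82 83 84
f 82 84 66
f 83 63 85
f 83 85 84
f 84 85 86
f 84 86 66
f 85 63 64
f 85 64 86
f 86 64 65
f 86 65 66
f 87 98 92
f 87 92 88
f 87 88 94
f 87 94 97
f 87 97 98
f 88 92 96
f 92 98 91
f 98 97 89
f 97 94 93
f 94 88 95
f 90 96 91
f 90 91 89
f 90 89 93
f 90 93 95
f 90 95 96
f 91 96 92
f 89 91 98
f 93 89 97
f 95 93 94
f 96 95 88



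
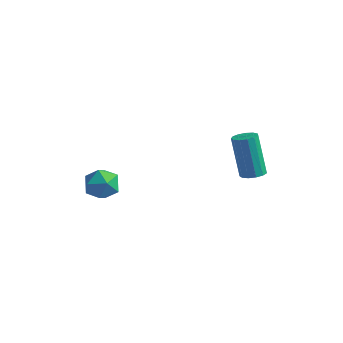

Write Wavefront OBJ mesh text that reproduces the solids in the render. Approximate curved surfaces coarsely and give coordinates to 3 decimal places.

v 2.784 3.204 -0.269
v 3.156 3.648 -0.238
v 2.489 4.079 1.619
v 2.116 3.636 1.589
v 2.88 3.768 -0.365
v 2.213 4.2 1.492
v 2.573 3.709 -0.461
v 1.906 4.141 1.396
v 2.333 3.49 -0.497
v 1.666 3.922 1.36
v 2.236 3.18 -0.46
v 1.569 3.612 1.398
v 2.313 2.878 -0.362
v 1.646 3.31 1.495
v 2.539 2.679 -0.234
v 1.872 3.111 1.623
v 2.843 2.647 -0.118
v 2.176 3.079 1.739
v 3.128 2.792 -0.049
v 2.46 3.224 1.808
v 3.303 3.067 -0.05
v 2.636 3.499 1.807
v 3.314 3.386 -0.12
v 2.647 3.818 1.737
v -3.675 0.351 -1.008
v -3.387 0.753 -1.727
v -2.353 -0.033 -0.693
v -2.065 0.369 -1.412
v -2.376 0.838 -0.745
v -3.193 1.075 -0.94
v -2.547 -0.355 -1.48
v -3.364 -0.118 -1.675
v -2.69 0.317 -2.019
v -2.584 1.054 -1.564
v -3.156 -0.334 -0.856
v -3.05 0.403 -0.401
f 2 1 5
f 2 5 3
f 3 5 6
f 3 6 4
f 5 1 7
f 5 7 6
f 6 7 8
f 6 8 4
f 7 1 9
f 7 9 8
f 8 9 10
f 8 10 4
f 9 1 11
f 9 11 10
f 10 11 12
f 10 12 4
f 11 1 13
f 11 13 12
f 12 13 14
f 12 14 4
f 13 1 15
f 13 15 14
f 14 15 16
f 14 16 4
f 15 1 17
f 15 17 16
f 16 17 18
f 16 18 4
f 17 1 19
f 17 19 18
f 18 19 20
f 18 20 4
f 19 1 21
f 19 21 20
f 20 21 22
f 20 22 4
f 21 1 23
f 21 23 22
f 22 23 24
f 22 24 4
f 23 1 2
f 23 2 24
f 24 2 3
f 24 3 4
f 25 36 30
f 25 30 26
f 25 26 32
f 25 32 35
f 25 35 36
f 26 30 34
f 30 36 29
f 36 35 27
f 35 32 31
f 32 26 33
f 28 34 29
f 28 29 27
f 28 27 31
f 28 31 33
f 28 33 34
f 29 34 30
f 27 29 36
f 31 27 35
f 33 31 32
f 34 33 26



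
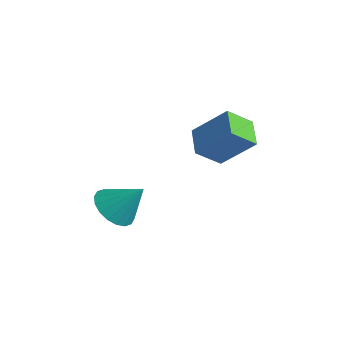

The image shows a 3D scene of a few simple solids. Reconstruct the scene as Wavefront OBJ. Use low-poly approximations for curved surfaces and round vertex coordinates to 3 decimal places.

v 2.478 2.164 -2.304
v 2.209 1.052 -1.381
v 1.348 2.858 -1.797
v 1.079 1.746 -0.874
v 3.661 3.054 -0.886
v 3.392 1.942 0.037
v 2.531 3.748 -0.379
v 2.262 2.636 0.544
v 0.916 -2.049 -4.099
v 1.791 -2.578 -4.415
v 1.864 -1.271 -2.781
v 1.813 -2.175 -4.669
v 1.658 -1.748 -4.809
v 1.356 -1.38 -4.809
v 0.967 -1.144 -4.669
v 0.567 -1.088 -4.415
v 0.237 -1.222 -4.099
v 0.042 -1.52 -3.783
v 0.02 -1.922 -3.53
v 0.175 -2.35 -3.389
v 0.477 -2.718 -3.389
v 0.866 -2.953 -3.53
v 1.266 -3.01 -3.783
v 1.596 -2.876 -4.099
f 2 4 1
f 5 2 1
f 1 4 3
f 3 5 1
f 2 8 4
f 6 2 5
f 6 8 2
f 4 8 3
f 7 5 3
f 3 8 7
f 7 6 5
f 8 6 7
f 10 9 12
f 10 12 11
f 12 9 13
f 12 13 11
f 13 9 14
f 13 14 11
f 14 9 15
f 14 15 11
f 15 9 16
f 15 16 11
f 16 9 17
f 16 17 11
f 17 9 18
f 17 18 11
f 18 9 19
f 18 19 11
f 19 9 20
f 19 20 11
f 20 9 21
f 20 21 11
f 21 9 22
f 21 22 11
f 22 9 23
f 22 23 11
f 23 9 24
f 23 24 11
f 24 9 10
f 24 10 11



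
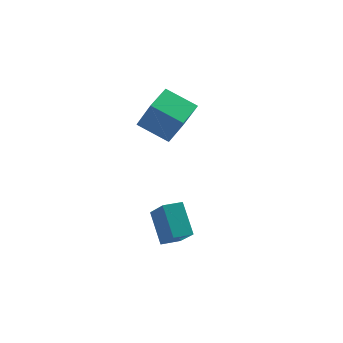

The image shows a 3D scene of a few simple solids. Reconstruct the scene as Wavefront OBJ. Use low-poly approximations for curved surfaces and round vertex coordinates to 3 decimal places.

v 0.458 3.248 3.248
v 0.993 2.693 4.797
v 1.338 4.515 3.398
v 1.873 3.96 4.947
v 1.747 2.44 2.513
v 2.282 1.885 4.062
v 2.627 3.707 2.663
v 3.162 3.152 4.212
v 1.052 -2.703 0.187
v 0.819 -1.434 1.324
v 0.669 -1.754 -0.95
v 0.436 -0.485 0.187
v 1.944 -2.455 0.093
v 1.711 -1.186 1.23
v 1.561 -1.506 -1.044
v 1.328 -0.237 0.093
f 2 4 1
f 5 2 1
f 1 4 3
f 3 5 1
f 2 8 4
f 6 2 5
f 6 8 2
f 4 8 3
f 7 5 3
f 3 8 7
f 7 6 5
f 8 6 7
f 10 12 9
f 13 10 9
f 9 12 11
f 11 13 9
f 10 16 12
f 14 10 13
f 14 16 10
f 12 16 11
f 15 13 11
f 11 16 15
f 15 14 13
f 16 14 15



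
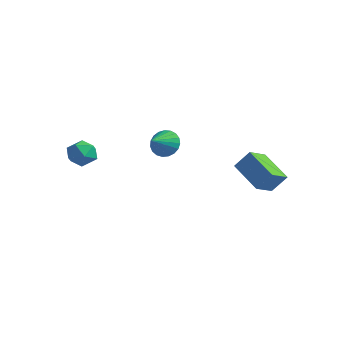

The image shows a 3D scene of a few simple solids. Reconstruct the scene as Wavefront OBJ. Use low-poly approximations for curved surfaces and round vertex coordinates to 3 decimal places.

v -3.189 -1.706 -0.142
v -2.689 -2.301 0.416
v -3.811 -2.919 -0.876
v -3.311 -3.514 -0.318
v -4.024 -2.995 0.054
v -3.639 -2.245 0.507
v -2.861 -2.975 -0.967
v -2.476 -2.225 -0.514
v -2.486 -3.085 -0.094
v -3.205 -3.097 0.537
v -3.295 -2.123 -0.997
v -4.014 -2.135 -0.366
v 4.207 2.915 -2.167
v 2.283 3.23 -1.191
v 4.117 4.202 -2.76
v 2.193 4.517 -1.785
v 4.827 3.443 -1.115
v 2.903 3.758 -0.14
v 4.737 4.73 -1.709
v 2.813 5.045 -0.733
v -1.911 2.169 -0.478
v -1.229 2.578 0.022
v -1.629 0.871 0.198
v -1.541 2.63 0.252
v -1.917 2.602 0.355
v -2.292 2.5 0.314
v -2.601 2.34 0.137
v -2.791 2.15 -0.148
v -2.828 1.964 -0.489
v -2.707 1.813 -0.829
v -2.449 1.723 -1.108
v -2.097 1.711 -1.278
v -1.713 1.777 -1.31
v -1.363 1.912 -1.198
v -1.109 2.091 -0.962
v -0.992 2.283 -0.642
v -1.035 2.455 -0.294
f 1 12 6
f 1 6 2
f 1 2 8
f 1 8 11
f 1 11 12
f 2 6 10
f 6 12 5
f 12 11 3
f 11 8 7
f 8 2 9
f 4 10 5
f 4 5 3
f 4 3 7
f 4 7 9
f 4 9 10
f 5 10 6
f 3 5 12
f 7 3 11
f 9 7 8
f 10 9 2
f 14 16 13
f 17 14 13
f 13 16 15
f 15 17 13
f 14 20 16
f 18 14 17
f 18 20 14
f 16 20 15
f 19 17 15
f 15 20 19
f 19 18 17
f 20 18 19
f 22 21 24
f 22 24 23
f 24 21 25
f 24 25 23
f 25 21 26
f 25 26 23
f 26 21 27
f 26 27 23
f 27 21 28
f 27 28 23
f 28 21 29
f 28 29 23
f 29 21 30
f 29 30 23
f 30 21 31
f 30 31 23
f 31 21 32
f 31 32 23
f 32 21 33
f 32 33 23
f 33 21 34
f 33 34 23
f 34 21 35
f 34 35 23
f 35 21 36
f 35 36 23
f 36 21 37
f 36 37 23
f 37 21 22
f 37 22 23



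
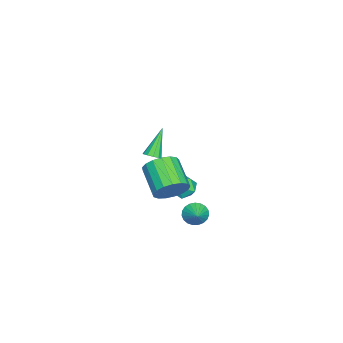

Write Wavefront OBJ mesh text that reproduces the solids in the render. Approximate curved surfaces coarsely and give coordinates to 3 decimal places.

v -2.61 2.339 -3.681
v -1.75 2.476 -3.744
v -2.39 0.944 -3.716
v -1.53 1.081 -3.779
v -1.949 1.27 -3.037
v -2.085 2.131 -3.015
v -2.055 1.289 -4.445
v -2.191 2.15 -4.423
v -1.407 1.827 -4.216
v -1.342 1.815 -3.346
v -2.798 1.605 -4.114
v -2.733 1.593 -3.244
v 1.448 2.078 -1.424
v 2.169 1.481 -0.993
v 0.773 0.465 -0.066
v 0.052 1.062 -0.496
v 2.114 1.85 -0.671
v 0.718 0.834 0.256
v 1.906 2.272 -0.522
v 0.51 1.256 0.406
v 1.594 2.649 -0.579
v 0.198 1.633 0.349
v 1.248 2.895 -0.829
v -0.148 1.879 0.098
v 0.948 2.954 -1.216
v -0.448 1.938 -0.289
v 0.763 2.813 -1.65
v -0.633 1.797 -0.723
v 0.734 2.503 -2.033
v -0.662 1.487 -1.105
v 0.869 2.096 -2.276
v -0.527 1.08 -1.348
v 1.137 1.684 -2.323
v -0.259 0.668 -1.396
v 1.476 1.363 -2.165
v 0.08 0.347 -1.237
v 1.808 1.206 -1.837
v 0.412 0.19 -0.909
v 2.058 1.249 -1.414
v 0.662 0.232 -0.487
v 3.788 1.732 2.917
v 4.173 1.914 3.179
v 2.692 1.968 4.363
v 4.035 2.151 3.036
v 3.803 2.227 2.847
v 3.565 2.114 2.685
v 3.412 1.856 2.612
v 3.404 1.55 2.655
v 3.542 1.314 2.798
v 3.774 1.237 2.987
v 4.012 1.35 3.149
v 4.164 1.608 3.222
v 1.295 3.338 -3.133
v 1.719 3.027 -3.639
v 2.165 3.702 -2.627
v 1.672 3.303 -3.757
v 1.561 3.585 -3.767
v 1.403 3.824 -3.667
v 1.226 3.98 -3.475
v 1.062 4.024 -3.224
v 0.937 3.95 -2.957
v 0.875 3.77 -2.721
v 0.885 3.516 -2.555
v 0.966 3.23 -2.49
v 1.104 2.964 -2.536
v 1.275 2.762 -2.685
v 1.449 2.66 -2.912
v 1.597 2.675 -3.177
v 1.692 2.805 -3.434
f 1 12 6
f 1 6 2
f 1 2 8
f 1 8 11
f 1 11 12
f 2 6 10
f 6 12 5
f 12 11 3
f 11 8 7
f 8 2 9
f 4 10 5
f 4 5 3
f 4 3 7
f 4 7 9
f 4 9 10
f 5 10 6
f 3 5 12
f 7 3 11
f 9 7 8
f 10 9 2
f 14 13 17
f 14 17 15
f 15 17 18
f 15 18 16
f 17 13 19
f 17 19 18
f 18 19 20
f 18 20 16
f 19 13 21
f 19 21 20
f 20 21 22
f 20 22 16
f 21 13 23
f 21 23 22
f 22 23 24
f 22 24 16
f 23 13 25
f 23 25 24
f 24 25 26
f 24 26 16
f 25 13 27
f 25 27 26
f 26 27 28
f 26 28 16
f 27 13 29
f 27 29 28
f 28 29 30
f 28 30 16
f 29 13 31
f 29 31 30
f 30 31 32
f 30 32 16
f 31 13 33
f 31 33 32
f 32 33 34
f 32 34 16
f 33 13 35
f 33 35 34
f 34 35 36
f 34 36 16
f 35 13 37
f 35 37 36
f 36 37 38
f 36 38 16
f 37 13 39
f 37 39 38
f 38 39 40
f 38 40 16
f 39 13 14
f 39 14 40
f 40 14 15
f 40 15 16
f 42 41 44
f 42 44 43
f 44 41 45
f 44 45 43
f 45 41 46
f 45 46 43
f 46 41 47
f 46 47 43
f 47 41 48
f 47 48 43
f 48 41 49
f 48 49 43
f 49 41 50
f 49 50 43
f 50 41 51
f 50 51 43
f 51 41 52
f 51 52 43
f 52 41 42
f 52 42 43
f 54 53 56
f 54 56 55
f 56 53 57
f 56 57 55
f 57 53 58
f 57 58 55
f 58 53 59
f 58 59 55
f 59 53 60
f 59 60 55
f 60 53 61
f 60 61 55
f 61 53 62
f 61 62 55
f 62 53 63
f 62 63 55
f 63 53 64
f 63 64 55
f 64 53 65
f 64 65 55
f 65 53 66
f 65 66 55
f 66 53 67
f 66 67 55
f 67 53 68
f 67 68 55
f 68 53 69
f 68 69 55
f 69 53 54
f 69 54 55



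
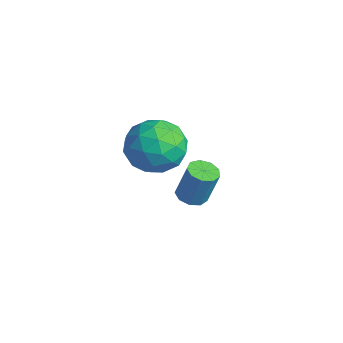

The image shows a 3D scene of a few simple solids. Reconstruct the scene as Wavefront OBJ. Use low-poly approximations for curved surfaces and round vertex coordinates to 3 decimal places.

v -3.685 0.149 -4.456
v -3.147 0.158 -4.571
v -2.877 0.441 -3.279
v -3.415 0.431 -3.164
v -3.295 0.502 -4.615
v -3.024 0.784 -3.323
v -3.625 0.68 -4.585
v -3.354 0.962 -3.293
v -3.983 0.61 -4.494
v -3.713 0.892 -3.202
v -4.202 0.324 -4.386
v -3.932 0.606 -3.094
v -4.179 -0.044 -4.311
v -3.909 0.238 -3.018
v -3.925 -0.322 -4.303
v -3.655 -0.039 -3.011
v -3.559 -0.379 -4.367
v -3.289 -0.097 -3.075
v -3.252 -0.189 -4.473
v -2.981 0.093 -3.181
v -3.551 -1.441 -0.833
v -3.18 -1.076 0.068
v -2.18 -2.404 -1.008
v -1.809 -2.039 -0.107
v -2.642 -2.662 -0.112
v -3.49 -2.067 -0.004
v -1.87 -1.413 -0.936
v -2.718 -0.818 -0.828
v -2.141 -1.059 0.005
v -2.618 -1.831 0.514
v -2.742 -1.649 -1.454
v -3.219 -2.421 -0.945
v -3.486 -1.174 -0.367
v -1.874 -2.306 -0.573
v -2.364 -2.672 -0.576
v -2.146 -2.458 -0.046
v -3.668 -1.757 -0.41
v -3.45 -1.542 0.12
v -3.134 -2.474 0.014
v -1.91 -1.938 -1.06
v -1.692 -1.723 -0.53
v -3.214 -1.022 -0.894
v -2.996 -0.808 -0.364
v -2.226 -1.006 -0.954
v -2.657 -0.949 0.125
v -1.851 -1.515 0.022
v -1.887 -1.147 -0.465
v -2.385 -0.797 -0.402
v -2.938 -1.403 0.425
v -2.132 -1.969 0.322
v -2.622 -2.335 0.319
v -3.12 -1.986 0.382
v -2.327 -1.393 0.387
v -3.228 -1.511 -1.262
v -2.422 -2.077 -1.365
v -2.24 -1.494 -1.322
v -2.738 -1.145 -1.259
v -3.509 -1.965 -0.962
v -2.703 -2.531 -1.065
v -2.975 -2.683 -0.538
v -3.473 -2.333 -0.475
v -3.033 -2.087 -1.327
f 2 1 5
f 2 5 3
f 3 5 6
f 3 6 4
f 5 1 7
f 5 7 6
f 6 7 8
f 6 8 4
f 7 1 9
f 7 9 8
f 8 9 10
f 8 10 4
f 9 1 11
f 9 11 10
f 10 11 12
f 10 12 4
f 11 1 13
f 11 13 12
f 12 13 14
f 12 14 4
f 13 1 15
f 13 15 14
f 14 15 16
f 14 16 4
f 15 1 17
f 15 17 16
f 16 17 18
f 16 18 4
f 17 1 19
f 17 19 18
f 18 19 20
f 18 20 4
f 19 1 2
f 19 2 20
f 20 2 3
f 20 3 4
f 21 58 37
f 58 32 61
f 37 61 26
f 58 61 37
f 21 37 33
f 37 26 38
f 33 38 22
f 37 38 33
f 21 33 42
f 33 22 43
f 42 43 28
f 33 43 42
f 21 42 54
f 42 28 57
f 54 57 31
f 42 57 54
f 21 54 58
f 54 31 62
f 58 62 32
f 54 62 58
f 22 38 49
f 38 26 52
f 49 52 30
f 38 52 49
f 26 61 39
f 61 32 60
f 39 60 25
f 61 60 39
f 32 62 59
f 62 31 55
f 59 55 23
f 62 55 59
f 31 57 56
f 57 28 44
f 56 44 27
f 57 44 56
f 28 43 48
f 43 22 45
f 48 45 29
f 43 45 48
f 24 50 36
f 50 30 51
f 36 51 25
f 50 51 36
f 24 36 34
f 36 25 35
f 34 35 23
f 36 35 34
f 24 34 41
f 34 23 40
f 41 40 27
f 34 40 41
f 24 41 46
f 41 27 47
f 46 47 29
f 41 47 46
f 24 46 50
f 46 29 53
f 50 53 30
f 46 53 50
f 25 51 39
f 51 30 52
f 39 52 26
f 51 52 39
f 23 35 59
f 35 25 60
f 59 60 32
f 35 60 59
f 27 40 56
f 40 23 55
f 56 55 31
f 40 55 56
f 29 47 48
f 47 27 44
f 48 44 28
f 47 44 48
f 30 53 49
f 53 29 45
f 49 45 22
f 53 45 49



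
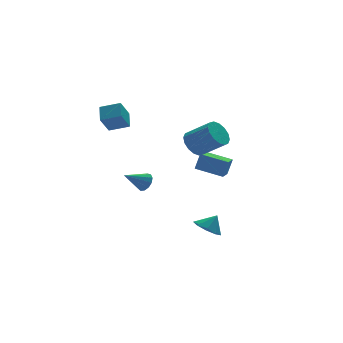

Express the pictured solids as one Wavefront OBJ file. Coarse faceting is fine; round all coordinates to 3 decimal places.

v 0.778 0.516 1.849
v 1.543 0.895 1.479
v 2.607 -0.157 2.601
v 1.842 -0.536 2.971
v 1.431 1.179 1.851
v 2.494 0.127 2.973
v 1.144 1.285 2.223
v 2.208 0.233 3.345
v 0.759 1.185 2.495
v 1.823 0.133 3.617
v 0.379 0.906 2.593
v 1.443 -0.146 3.715
v 0.106 0.522 2.492
v 1.17 -0.529 3.614
v 0.013 0.137 2.219
v 1.077 -0.915 3.341
v 0.126 -0.147 1.847
v 1.189 -1.199 2.969
v 0.412 -0.253 1.475
v 1.476 -1.305 2.597
v 0.797 -0.153 1.203
v 1.861 -1.205 2.325
v 1.177 0.126 1.105
v 2.241 -0.926 2.227
v 1.45 0.509 1.206
v 2.514 -0.542 2.328
v 0.85 -1.228 -4.214
v 1.48 -0.687 -4.654
v 1.47 -1.212 -3.306
v 1.041 -0.32 -4.361
v 0.512 -0.378 -3.999
v 0.142 -0.834 -3.738
v 0.103 -1.474 -3.7
v 0.413 -2 -3.902
v 0.928 -2.164 -4.25
v 1.406 -1.891 -4.582
v 1.624 -1.307 -4.741
v -3.109 -1.581 0.455
v -2.758 -1.595 1.002
v -4.371 -1.639 1.265
v -2.821 -1.242 0.928
v -2.976 -0.996 0.705
v -3.173 -0.937 0.402
v -3.35 -1.082 0.116
v -3.45 -1.385 -0.062
v -3.443 -1.751 -0.076
v -3.329 -2.063 0.078
v -3.146 -2.222 0.353
v -2.951 -2.178 0.66
v -2.806 -1.944 0.902
v -3.545 2.816 2.736
v -4.244 2.351 3.881
v -3.207 3.767 3.329
v -3.906 3.301 4.474
v -2.494 2.199 3.126
v -3.193 1.733 4.271
v -2.156 3.149 3.719
v -2.855 2.684 4.864
v 2.955 1.29 -1.585
v 3.302 1.3 -0.468
v 1.684 2.49 -1.201
v 2.031 2.501 -0.084
v 3.549 1.979 -1.776
v 3.896 1.99 -0.659
v 2.278 3.18 -1.392
v 2.625 3.19 -0.275
f 2 1 5
f 2 5 3
f 3 5 6
f 3 6 4
f 5 1 7
f 5 7 6
f 6 7 8
f 6 8 4
f 7 1 9
f 7 9 8
f 8 9 10
f 8 10 4
f 9 1 11
f 9 11 10
f 10 11 12
f 10 12 4
f 11 1 13
f 11 13 12
f 12 13 14
f 12 14 4
f 13 1 15
f 13 15 14
f 14 15 16
f 14 16 4
f 15 1 17
f 15 17 16
f 16 17 18
f 16 18 4
f 17 1 19
f 17 19 18
f 18 19 20
f 18 20 4
f 19 1 21
f 19 21 20
f 20 21 22
f 20 22 4
f 21 1 23
f 21 23 22
f 22 23 24
f 22 24 4
f 23 1 25
f 23 25 24
f 24 25 26
f 24 26 4
f 25 1 2
f 25 2 26
f 26 2 3
f 26 3 4
f 28 27 30
f 28 30 29
f 30 27 31
f 30 31 29
f 31 27 32
f 31 32 29
f 32 27 33
f 32 33 29
f 33 27 34
f 33 34 29
f 34 27 35
f 34 35 29
f 35 27 36
f 35 36 29
f 36 27 37
f 36 37 29
f 37 27 28
f 37 28 29
f 39 38 41
f 39 41 40
f 41 38 42
f 41 42 40
f 42 38 43
f 42 43 40
f 43 38 44
f 43 44 40
f 44 38 45
f 44 45 40
f 45 38 46
f 45 46 40
f 46 38 47
f 46 47 40
f 47 38 48
f 47 48 40
f 48 38 49
f 48 49 40
f 49 38 50
f 49 50 40
f 50 38 39
f 50 39 40
f 52 54 51
f 55 52 51
f 51 54 53
f 53 55 51
f 52 58 54
f 56 52 55
f 56 58 52
f 54 58 53
f 57 55 53
f 53 58 57
f 57 56 55
f 58 56 57
f 60 62 59
f 63 60 59
f 59 62 61
f 61 63 59
f 60 66 62
f 64 60 63
f 64 66 60
f 62 66 61
f 65 63 61
f 61 66 65
f 65 64 63
f 66 64 65



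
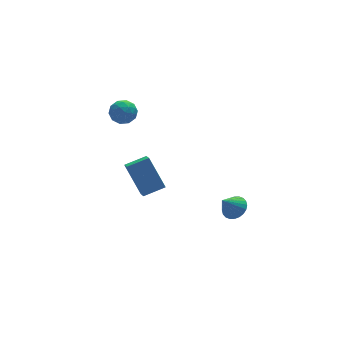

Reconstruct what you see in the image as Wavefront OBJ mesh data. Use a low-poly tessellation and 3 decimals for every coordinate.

v 0.708 1.145 -2.579
v 0.307 2.158 -1.159
v 0.88 1.944 -3.101
v 0.479 2.958 -1.681
v 1.781 1.122 -2.259
v 1.38 2.136 -0.839
v 1.953 1.922 -2.781
v 1.552 2.935 -1.361
v 0.104 3.445 1.503
v 0.366 3.716 0.909
v 1.094 3.644 2.031
v 1.356 3.915 1.437
v 0.85 4.258 1.787
v 0.238 4.135 1.46
v 1.222 3.225 1.48
v 0.61 3.102 1.153
v 1.057 3.58 0.894
v 0.828 4.219 1.084
v 0.632 3.141 1.856
v 0.403 3.78 2.046
v 0.148 3.563 1.16
v 1.312 3.797 1.78
v 1.014 3.999 1.986
v 1.169 4.158 1.637
v 0.073 3.809 1.484
v 0.227 3.968 1.134
v 0.511 4.287 1.651
v 1.233 3.392 1.806
v 1.387 3.551 1.456
v 0.291 3.202 1.303
v 0.446 3.361 0.954
v 0.949 3.073 1.289
v 0.709 3.643 0.801
v 1.291 3.76 1.112
v 1.212 3.354 1.137
v 0.852 3.282 0.945
v 0.573 4.018 0.913
v 1.156 4.135 1.223
v 0.858 4.336 1.429
v 0.498 4.264 1.237
v 0.98 3.938 0.904
v 0.304 3.225 1.717
v 0.887 3.342 2.027
v 0.962 3.096 1.703
v 0.602 3.024 1.511
v 0.169 3.6 1.828
v 0.751 3.717 2.139
v 0.608 4.078 1.995
v 0.248 4.006 1.803
v 0.48 3.422 2.036
v 3.573 -2.562 -1.339
v 4.05 -2.417 -0.938
v 2.907 -2.698 -0.501
v 3.951 -2.191 -0.98
v 3.795 -2.022 -1.076
v 3.605 -1.936 -1.213
v 3.41 -1.944 -1.369
v 3.24 -2.047 -1.521
v 3.121 -2.228 -1.645
v 3.071 -2.46 -1.722
v 3.097 -2.708 -1.741
v 3.196 -2.933 -1.699
v 3.352 -3.102 -1.603
v 3.542 -3.189 -1.466
v 3.737 -3.18 -1.31
v 3.906 -3.078 -1.158
v 4.026 -2.897 -1.034
v 4.076 -2.665 -0.957
f 2 4 1
f 5 2 1
f 1 4 3
f 3 5 1
f 2 8 4
f 6 2 5
f 6 8 2
f 4 8 3
f 7 5 3
f 3 8 7
f 7 6 5
f 8 6 7
f 9 46 25
f 46 20 49
f 25 49 14
f 46 49 25
f 9 25 21
f 25 14 26
f 21 26 10
f 25 26 21
f 9 21 30
f 21 10 31
f 30 31 16
f 21 31 30
f 9 30 42
f 30 16 45
f 42 45 19
f 30 45 42
f 9 42 46
f 42 19 50
f 46 50 20
f 42 50 46
f 10 26 37
f 26 14 40
f 37 40 18
f 26 40 37
f 14 49 27
f 49 20 48
f 27 48 13
f 49 48 27
f 20 50 47
f 50 19 43
f 47 43 11
f 50 43 47
f 19 45 44
f 45 16 32
f 44 32 15
f 45 32 44
f 16 31 36
f 31 10 33
f 36 33 17
f 31 33 36
f 12 38 24
f 38 18 39
f 24 39 13
f 38 39 24
f 12 24 22
f 24 13 23
f 22 23 11
f 24 23 22
f 12 22 29
f 22 11 28
f 29 28 15
f 22 28 29
f 12 29 34
f 29 15 35
f 34 35 17
f 29 35 34
f 12 34 38
f 34 17 41
f 38 41 18
f 34 41 38
f 13 39 27
f 39 18 40
f 27 40 14
f 39 40 27
f 11 23 47
f 23 13 48
f 47 48 20
f 23 48 47
f 15 28 44
f 28 11 43
f 44 43 19
f 28 43 44
f 17 35 36
f 35 15 32
f 36 32 16
f 35 32 36
f 18 41 37
f 41 17 33
f 37 33 10
f 41 33 37
f 52 51 54
f 52 54 53
f 54 51 55
f 54 55 53
f 55 51 56
f 55 56 53
f 56 51 57
f 56 57 53
f 57 51 58
f 57 58 53
f 58 51 59
f 58 59 53
f 59 51 60
f 59 60 53
f 60 51 61
f 60 61 53
f 61 51 62
f 61 62 53
f 62 51 63
f 62 63 53
f 63 51 64
f 63 64 53
f 64 51 65
f 64 65 53
f 65 51 66
f 65 66 53
f 66 51 67
f 66 67 53
f 67 51 68
f 67 68 53
f 68 51 52
f 68 52 53



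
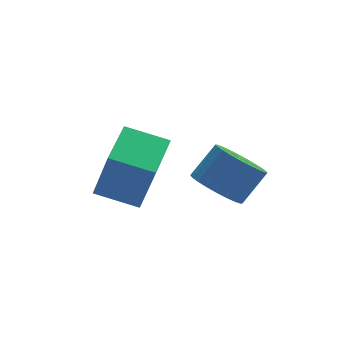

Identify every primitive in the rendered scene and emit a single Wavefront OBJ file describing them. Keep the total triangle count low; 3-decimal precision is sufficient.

v -1.674 -2.351 1.44
v -1.092 -2.248 0.886
v -0.305 -2.066 1.745
v -0.886 -2.169 2.3
v -1.198 -1.952 0.92
v -0.411 -1.77 1.779
v -1.376 -1.717 1.033
v -0.589 -1.535 1.893
v -1.6 -1.579 1.208
v -0.812 -1.396 2.068
v -1.834 -1.558 1.419
v -1.047 -1.375 2.279
v -2.045 -1.657 1.633
v -1.257 -1.475 2.492
v -2.198 -1.863 1.817
v -1.411 -1.68 2.677
v -2.272 -2.142 1.944
v -1.485 -1.96 2.804
v -2.255 -2.454 1.995
v -1.468 -2.272 2.854
v -2.149 -2.75 1.961
v -1.362 -2.568 2.82
v -1.971 -2.985 1.847
v -1.184 -2.803 2.707
v -1.748 -3.124 1.672
v -0.96 -2.941 2.532
v -1.513 -3.145 1.461
v -0.726 -2.962 2.321
v -1.303 -3.045 1.248
v -0.515 -2.863 2.107
v -1.149 -2.84 1.063
v -0.362 -2.657 1.923
v -1.075 -2.56 0.936
v -0.288 -2.378 1.796
v -3.65 -1.915 0.99
v -3.383 -2.361 2.598
v -4.666 -1.193 1.359
v -4.399 -1.64 2.967
v -2.721 -0.7 1.173
v -2.454 -1.147 2.781
v -3.737 0.021 1.542
v -3.47 -0.425 3.15
f 2 1 5
f 2 5 3
f 3 5 6
f 3 6 4
f 5 1 7
f 5 7 6
f 6 7 8
f 6 8 4
f 7 1 9
f 7 9 8
f 8 9 10
f 8 10 4
f 9 1 11
f 9 11 10
f 10 11 12
f 10 12 4
f 11 1 13
f 11 13 12
f 12 13 14
f 12 14 4
f 13 1 15
f 13 15 14
f 14 15 16
f 14 16 4
f 15 1 17
f 15 17 16
f 16 17 18
f 16 18 4
f 17 1 19
f 17 19 18
f 18 19 20
f 18 20 4
f 19 1 21
f 19 21 20
f 20 21 22
f 20 22 4
f 21 1 23
f 21 23 22
f 22 23 24
f 22 24 4
f 23 1 25
f 23 25 24
f 24 25 26
f 24 26 4
f 25 1 27
f 25 27 26
f 26 27 28
f 26 28 4
f 27 1 29
f 27 29 28
f 28 29 30
f 28 30 4
f 29 1 31
f 29 31 30
f 30 31 32
f 30 32 4
f 31 1 33
f 31 33 32
f 32 33 34
f 32 34 4
f 33 1 2
f 33 2 34
f 34 2 3
f 34 3 4
f 36 38 35
f 39 36 35
f 35 38 37
f 37 39 35
f 36 42 38
f 40 36 39
f 40 42 36
f 38 42 37
f 41 39 37
f 37 42 41
f 41 40 39
f 42 40 41



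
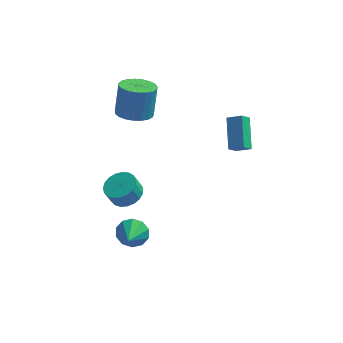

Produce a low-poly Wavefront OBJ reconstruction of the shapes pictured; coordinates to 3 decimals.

v 2.589 -0.503 1.661
v 2.287 1.137 2.747
v 2.961 -0.059 1.094
v 2.66 1.581 2.181
v 3.42 -0.641 2.099
v 3.119 0.999 3.186
v 3.793 -0.197 1.533
v 3.491 1.443 2.619
v -2.865 -0.836 -2.917
v -1.956 -0.976 -2.609
v -2.305 -1.144 -1.655
v -3.215 -1.004 -1.963
v -2.002 -0.579 -2.557
v -2.352 -0.747 -1.602
v -2.198 -0.226 -2.566
v -2.547 -0.394 -1.612
v -2.509 0.021 -2.636
v -2.858 -0.147 -1.682
v -2.881 0.12 -2.755
v -3.23 -0.048 -1.801
v -3.251 0.054 -2.902
v -3.6 -0.114 -1.948
v -3.554 -0.166 -3.051
v -3.903 -0.334 -2.097
v -3.738 -0.502 -3.178
v -4.087 -0.67 -2.223
v -3.771 -0.896 -3.259
v -4.12 -1.063 -2.305
v -3.648 -1.279 -3.281
v -3.997 -1.447 -2.327
v -3.389 -1.586 -3.24
v -3.738 -1.754 -2.286
v -3.04 -1.763 -3.144
v -3.389 -1.931 -2.189
v -2.66 -1.78 -3.008
v -3.01 -1.947 -2.053
v -2.316 -1.634 -2.856
v -2.666 -1.801 -1.902
v -2.067 -1.349 -2.715
v -2.417 -1.517 -1.761
v -2.169 -3.309 -3.72
v -1.665 -2.927 -3.038
v -2.171 -4.591 -3
v -2.22 -2.854 -2.911
v -2.756 -2.955 -3.093
v -3.068 -3.191 -3.514
v -3.036 -3.473 -4.014
v -2.672 -3.692 -4.402
v -2.117 -3.764 -4.53
v -1.581 -3.664 -4.348
v -1.269 -3.427 -3.926
v -1.301 -3.146 -3.426
v -2.738 1.315 2.245
v -1.88 0.717 2.418
v -1.764 1.407 4.228
v -2.622 2.005 4.055
v -1.702 1.09 2.265
v -1.586 1.78 4.074
v -1.704 1.502 2.108
v -1.588 2.192 3.917
v -1.884 1.881 1.975
v -1.768 2.571 3.784
v -2.212 2.163 1.888
v -2.095 2.853 3.698
v -2.63 2.298 1.864
v -2.514 2.988 3.673
v -3.068 2.263 1.905
v -2.952 2.953 3.714
v -3.448 2.064 2.005
v -3.332 2.754 3.815
v -3.706 1.736 2.147
v -3.59 2.426 3.956
v -3.796 1.335 2.306
v -3.68 2.025 4.115
v -3.703 0.93 2.454
v -3.587 1.62 4.263
v -3.444 0.592 2.566
v -3.328 1.282 4.376
v -3.062 0.379 2.623
v -2.946 1.069 4.432
v -2.624 0.328 2.614
v -2.508 1.018 4.424
v -2.206 0.447 2.542
v -2.09 1.137 4.351
f 2 4 1
f 5 2 1
f 1 4 3
f 3 5 1
f 2 8 4
f 6 2 5
f 6 8 2
f 4 8 3
f 7 5 3
f 3 8 7
f 7 6 5
f 8 6 7
f 10 9 13
f 10 13 11
f 11 13 14
f 11 14 12
f 13 9 15
f 13 15 14
f 14 15 16
f 14 16 12
f 15 9 17
f 15 17 16
f 16 17 18
f 16 18 12
f 17 9 19
f 17 19 18
f 18 19 20
f 18 20 12
f 19 9 21
f 19 21 20
f 20 21 22
f 20 22 12
f 21 9 23
f 21 23 22
f 22 23 24
f 22 24 12
f 23 9 25
f 23 25 24
f 24 25 26
f 24 26 12
f 25 9 27
f 25 27 26
f 26 27 28
f 26 28 12
f 27 9 29
f 27 29 28
f 28 29 30
f 28 30 12
f 29 9 31
f 29 31 30
f 30 31 32
f 30 32 12
f 31 9 33
f 31 33 32
f 32 33 34
f 32 34 12
f 33 9 35
f 33 35 34
f 34 35 36
f 34 36 12
f 35 9 37
f 35 37 36
f 36 37 38
f 36 38 12
f 37 9 39
f 37 39 38
f 38 39 40
f 38 40 12
f 39 9 10
f 39 10 40
f 40 10 11
f 40 11 12
f 42 41 44
f 42 44 43
f 44 41 45
f 44 45 43
f 45 41 46
f 45 46 43
f 46 41 47
f 46 47 43
f 47 41 48
f 47 48 43
f 48 41 49
f 48 49 43
f 49 41 50
f 49 50 43
f 50 41 51
f 50 51 43
f 51 41 52
f 51 52 43
f 52 41 42
f 52 42 43
f 54 53 57
f 54 57 55
f 55 57 58
f 55 58 56
f 57 53 59
f 57 59 58
f 58 59 60
f 58 60 56
f 59 53 61
f 59 61 60
f 60 61 62
f 60 62 56
f 61 53 63
f 61 63 62
f 62 63 64
f 62 64 56
f 63 53 65
f 63 65 64
f 64 65 66
f 64 66 56
f 65 53 67
f 65 67 66
f 66 67 68
f 66 68 56
f 67 53 69
f 67 69 68
f 68 69 70
f 68 70 56
f 69 53 71
f 69 71 70
f 70 71 72
f 70 72 56
f 71 53 73
f 71 73 72
f 72 73 74
f 72 74 56
f 73 53 75
f 73 75 74
f 74 75 76
f 74 76 56
f 75 53 77
f 75 77 76
f 76 77 78
f 76 78 56
f 77 53 79
f 77 79 78
f 78 79 80
f 78 80 56
f 79 53 81
f 79 81 80
f 80 81 82
f 80 82 56
f 81 53 83
f 81 83 82
f 82 83 84
f 82 84 56
f 83 53 54
f 83 54 84
f 84 54 55
f 84 55 56



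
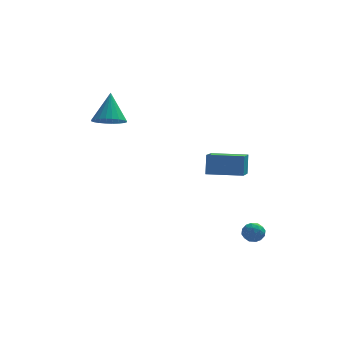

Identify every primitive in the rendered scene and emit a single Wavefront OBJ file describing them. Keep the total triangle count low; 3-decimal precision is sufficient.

v 3.599 -3.156 -3.43
v 4.156 -3.215 -2.985
v 3.724 -4.265 -3.735
v 4.281 -4.324 -3.29
v 3.621 -4.24 -3.028
v 3.543 -3.555 -2.839
v 4.337 -3.925 -3.881
v 4.259 -3.24 -3.692
v 4.611 -3.691 -3.263
v 4.169 -3.886 -2.737
v 3.711 -3.594 -3.983
v 3.269 -3.789 -3.457
v 3.866 -3.088 -3.181
v 4.014 -4.392 -3.539
v 3.626 -4.342 -3.386
v 3.953 -4.378 -3.124
v 3.507 -3.288 -3.095
v 3.834 -3.323 -2.833
v 3.519 -3.925 -2.859
v 4.046 -4.157 -3.887
v 4.373 -4.192 -3.625
v 3.927 -3.102 -3.596
v 4.254 -3.138 -3.334
v 4.361 -3.555 -3.861
v 4.461 -3.403 -3.083
v 4.535 -4.055 -3.262
v 4.568 -3.82 -3.609
v 4.522 -3.417 -3.498
v 4.201 -3.517 -2.773
v 4.275 -4.169 -2.952
v 3.887 -4.12 -2.798
v 3.841 -3.717 -2.688
v 4.469 -3.797 -2.937
v 3.605 -3.311 -3.768
v 3.679 -3.963 -3.947
v 4.039 -3.763 -4.032
v 3.993 -3.36 -3.922
v 3.345 -3.425 -3.458
v 3.419 -4.077 -3.637
v 3.358 -4.063 -3.222
v 3.312 -3.66 -3.111
v 3.411 -3.683 -3.783
v -3.925 3.229 2.419
v -2.883 3.347 2.265
v -3.795 4.431 4.221
v -3.033 3.673 2.058
v -3.318 3.931 1.907
v -3.696 4.082 1.833
v -4.109 4.103 1.849
v -4.494 3.991 1.951
v -4.792 3.763 2.125
v -4.958 3.454 2.343
v -4.967 3.111 2.573
v -4.818 2.785 2.78
v -4.532 2.527 2.931
v -4.154 2.376 3.005
v -3.741 2.354 2.989
v -3.357 2.466 2.887
v -3.058 2.694 2.713
v -2.892 3.003 2.495
v 1.466 -0.535 -0.261
v 1.548 -0.021 1.038
v 1.886 1.454 -1.075
v 1.968 1.968 0.224
v 3.592 -0.968 -0.224
v 3.674 -0.454 1.075
v 4.012 1.021 -1.038
v 4.094 1.535 0.261
f 1 38 17
f 38 12 41
f 17 41 6
f 38 41 17
f 1 17 13
f 17 6 18
f 13 18 2
f 17 18 13
f 1 13 22
f 13 2 23
f 22 23 8
f 13 23 22
f 1 22 34
f 22 8 37
f 34 37 11
f 22 37 34
f 1 34 38
f 34 11 42
f 38 42 12
f 34 42 38
f 2 18 29
f 18 6 32
f 29 32 10
f 18 32 29
f 6 41 19
f 41 12 40
f 19 40 5
f 41 40 19
f 12 42 39
f 42 11 35
f 39 35 3
f 42 35 39
f 11 37 36
f 37 8 24
f 36 24 7
f 37 24 36
f 8 23 28
f 23 2 25
f 28 25 9
f 23 25 28
f 4 30 16
f 30 10 31
f 16 31 5
f 30 31 16
f 4 16 14
f 16 5 15
f 14 15 3
f 16 15 14
f 4 14 21
f 14 3 20
f 21 20 7
f 14 20 21
f 4 21 26
f 21 7 27
f 26 27 9
f 21 27 26
f 4 26 30
f 26 9 33
f 30 33 10
f 26 33 30
f 5 31 19
f 31 10 32
f 19 32 6
f 31 32 19
f 3 15 39
f 15 5 40
f 39 40 12
f 15 40 39
f 7 20 36
f 20 3 35
f 36 35 11
f 20 35 36
f 9 27 28
f 27 7 24
f 28 24 8
f 27 24 28
f 10 33 29
f 33 9 25
f 29 25 2
f 33 25 29
f 44 43 46
f 44 46 45
f 46 43 47
f 46 47 45
f 47 43 48
f 47 48 45
f 48 43 49
f 48 49 45
f 49 43 50
f 49 50 45
f 50 43 51
f 50 51 45
f 51 43 52
f 51 52 45
f 52 43 53
f 52 53 45
f 53 43 54
f 53 54 45
f 54 43 55
f 54 55 45
f 55 43 56
f 55 56 45
f 56 43 57
f 56 57 45
f 57 43 58
f 57 58 45
f 58 43 59
f 58 59 45
f 59 43 60
f 59 60 45
f 60 43 44
f 60 44 45
f 62 64 61
f 65 62 61
f 61 64 63
f 63 65 61
f 62 68 64
f 66 62 65
f 66 68 62
f 64 68 63
f 67 65 63
f 63 68 67
f 67 66 65
f 68 66 67

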